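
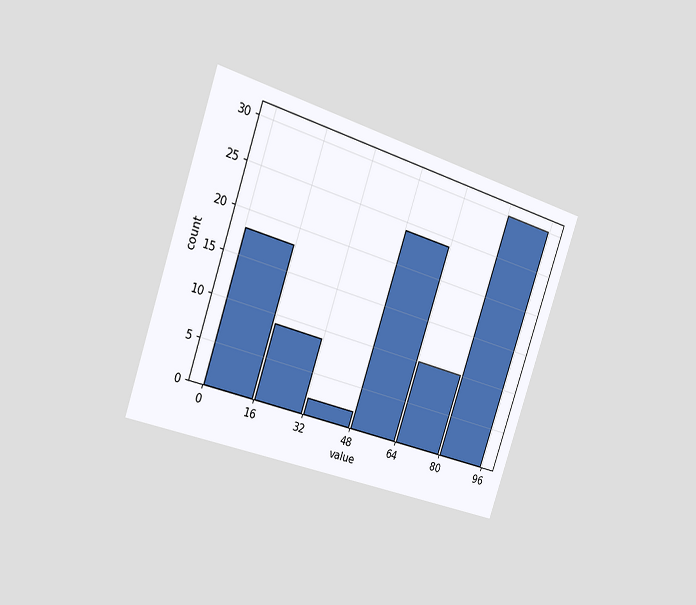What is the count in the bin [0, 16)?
18

The chart is tilted about 19° clockwise and viewed slightly from the left. The [0, 16) bin has height 18.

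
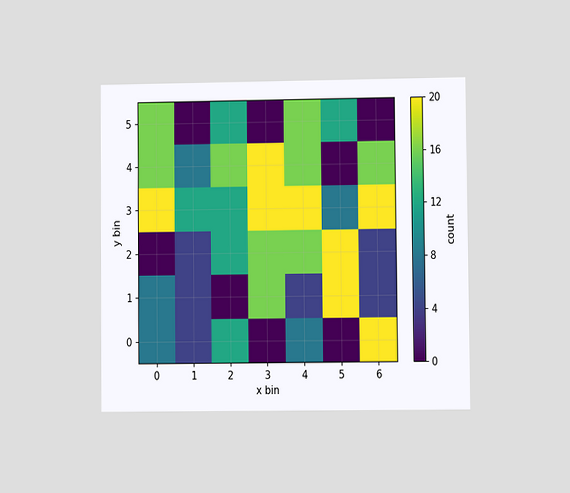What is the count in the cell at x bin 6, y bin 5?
0

The chart is viewed at a slight angle. Matching the cell (6, 5) against the colorbar gives 0.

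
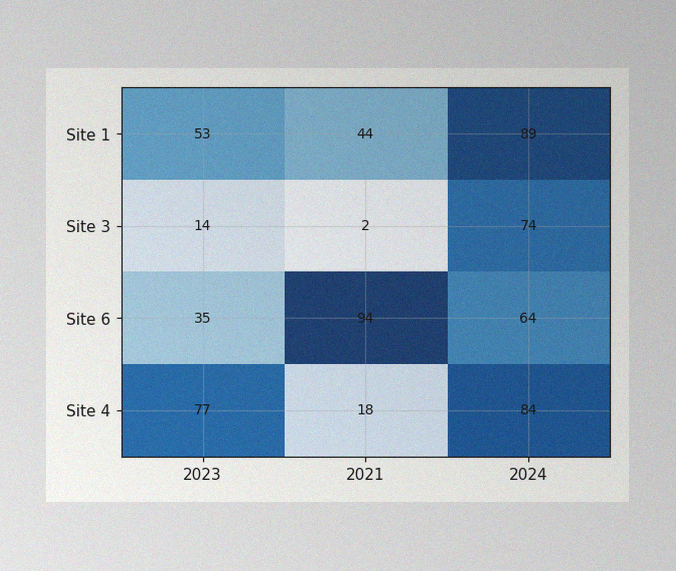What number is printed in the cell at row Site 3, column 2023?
The image has some photo noise and uneven lighting. The (Site 3, 2023) cell reads 14.

14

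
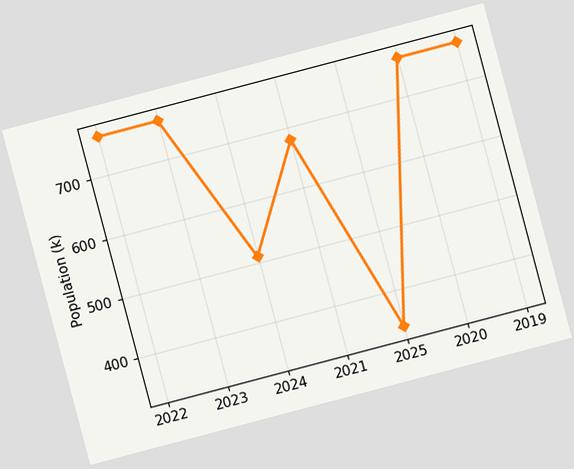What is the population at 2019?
765k

The chart is tilted about 15° counter-clockwise. At 2019, the line is at 765k.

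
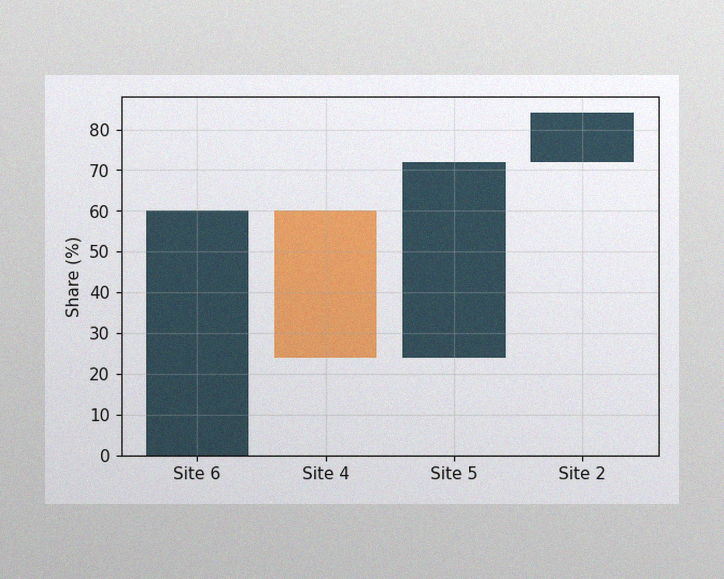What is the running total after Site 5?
72%

The image has some photo noise and uneven lighting. After Site 5 the running total reaches 72%.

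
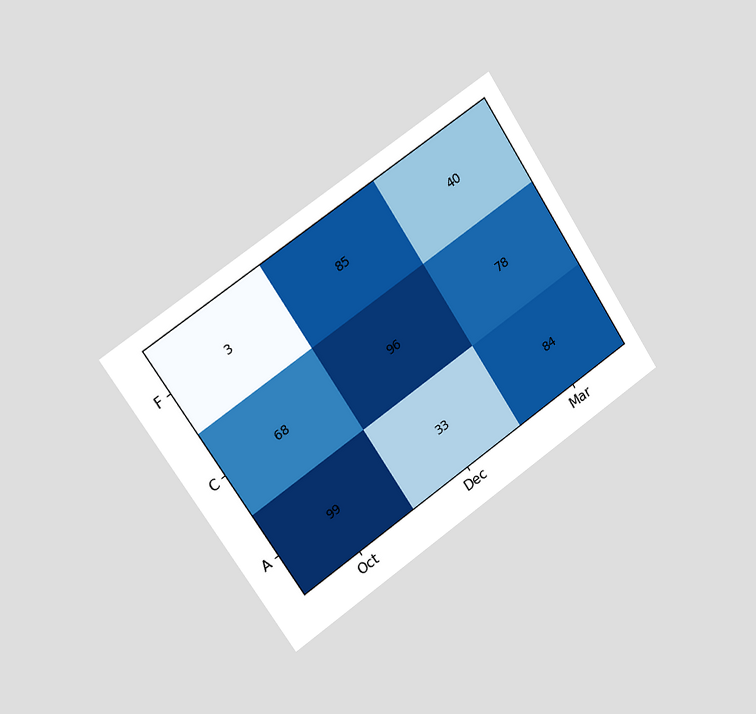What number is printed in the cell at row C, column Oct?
The chart is tilted about 33° counter-clockwise and viewed slightly from the left. The (C, Oct) cell reads 68.

68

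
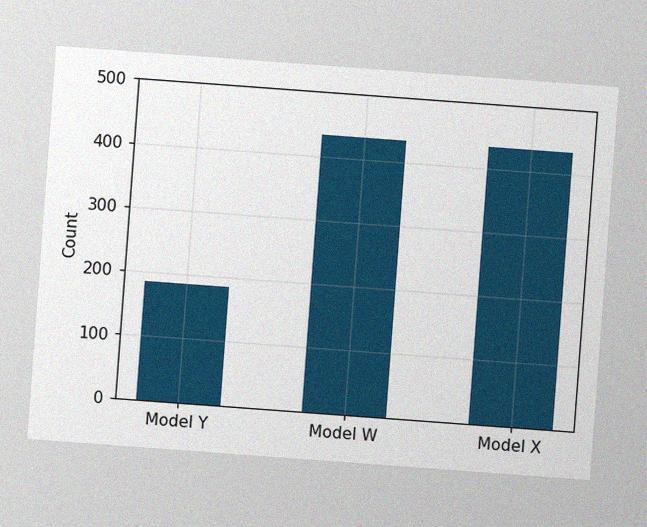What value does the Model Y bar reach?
186

The chart is tilted about 4° clockwise, with some photo noise. Reading along the chart's y-axis, the Model Y bar reaches 186.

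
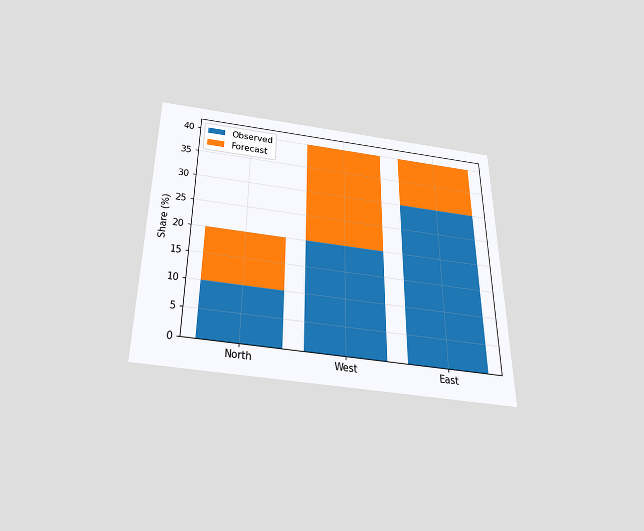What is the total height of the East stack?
40%

The chart is viewed slightly from below. The East stack's top reaches 40% on the y-axis.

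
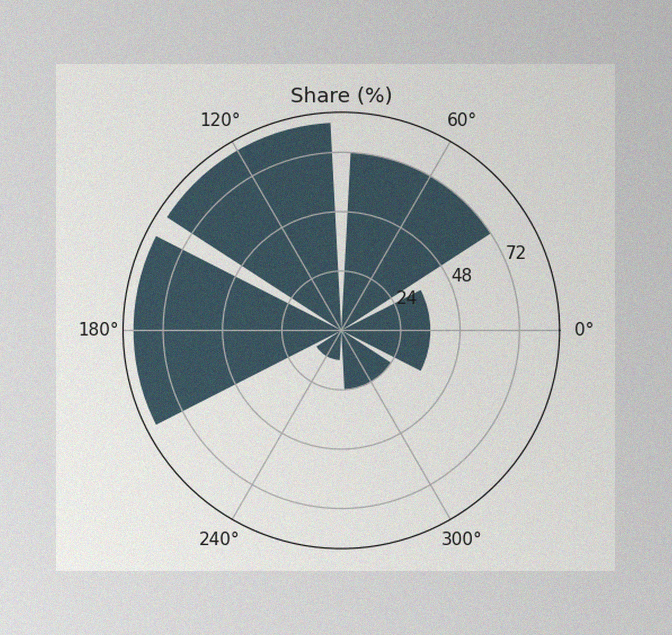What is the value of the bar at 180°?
84%

The image has some photo noise and uneven lighting. The bar at 180° reaches 84% on the radial axis.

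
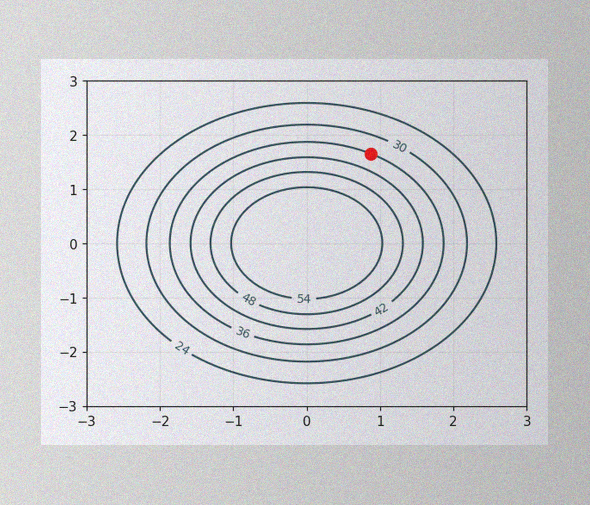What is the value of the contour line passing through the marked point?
The image has some photo noise and uneven lighting. The marked point sits on the contour labelled 36.

36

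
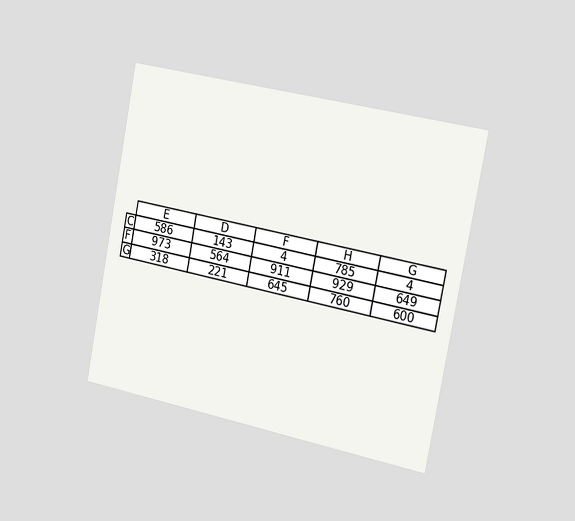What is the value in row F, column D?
The chart is tilted about 11° clockwise and viewed slightly from the right. The (F, D) cell reads 564.

564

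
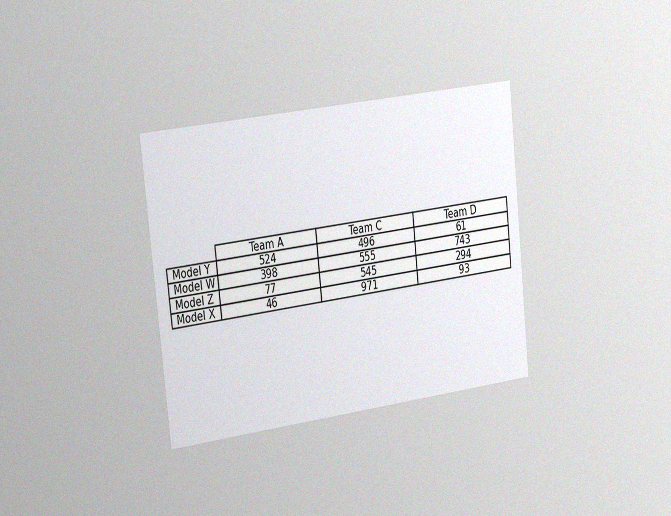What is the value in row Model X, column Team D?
The chart is tilted about 6° counter-clockwise and viewed slightly from the left, with some photo noise. The (Model X, Team D) cell reads 93.

93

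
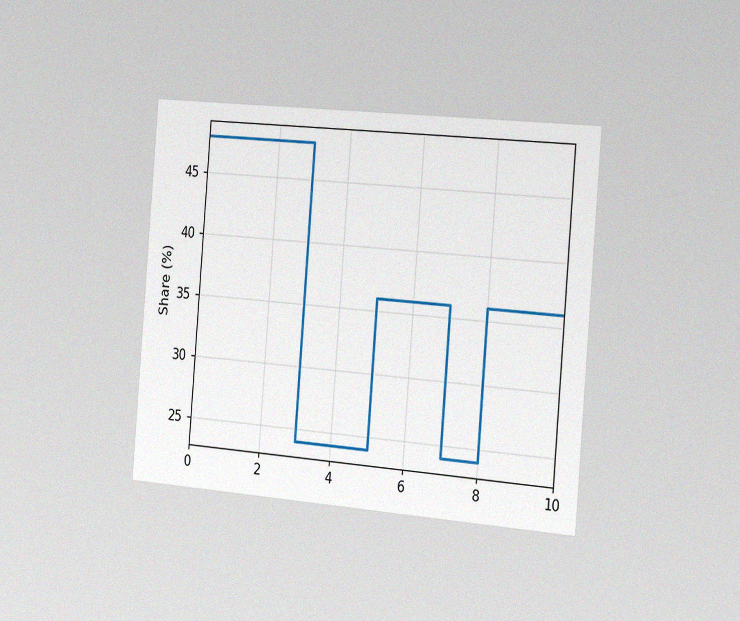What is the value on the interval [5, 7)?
36%

The chart is tilted about 5° clockwise and viewed slightly from the right, with some photo noise. On [5, 7) the step sits at 36%.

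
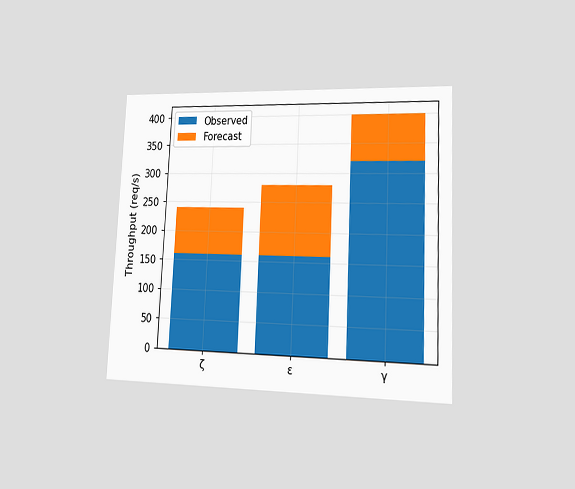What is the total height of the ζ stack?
The chart is tilted about 3° clockwise and viewed at a slight angle. The ζ stack's top reaches 240req/s on the y-axis.

240req/s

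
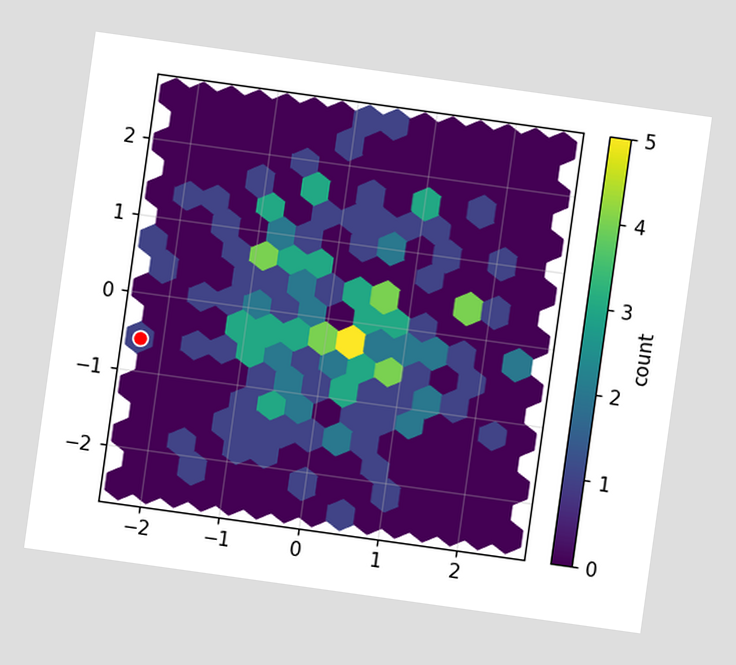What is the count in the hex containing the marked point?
The chart is tilted about 8° clockwise. The marked hex reads 1 on the colorbar.

1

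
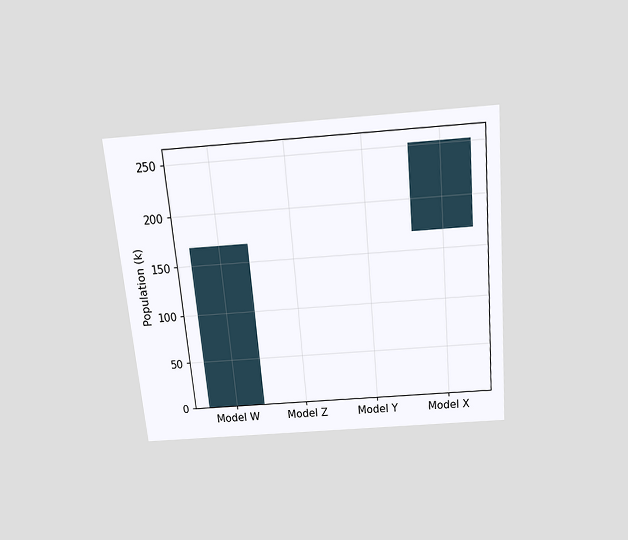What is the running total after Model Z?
The chart is tilted about 5° counter-clockwise and viewed slightly from above. After Model Z the running total reaches 168k.

168k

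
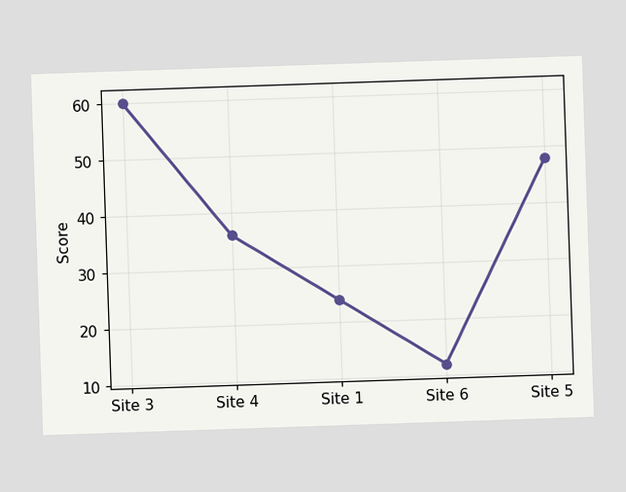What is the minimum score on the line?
12

The lowest point is at Site 6, and reading across to the y-axis gives 12.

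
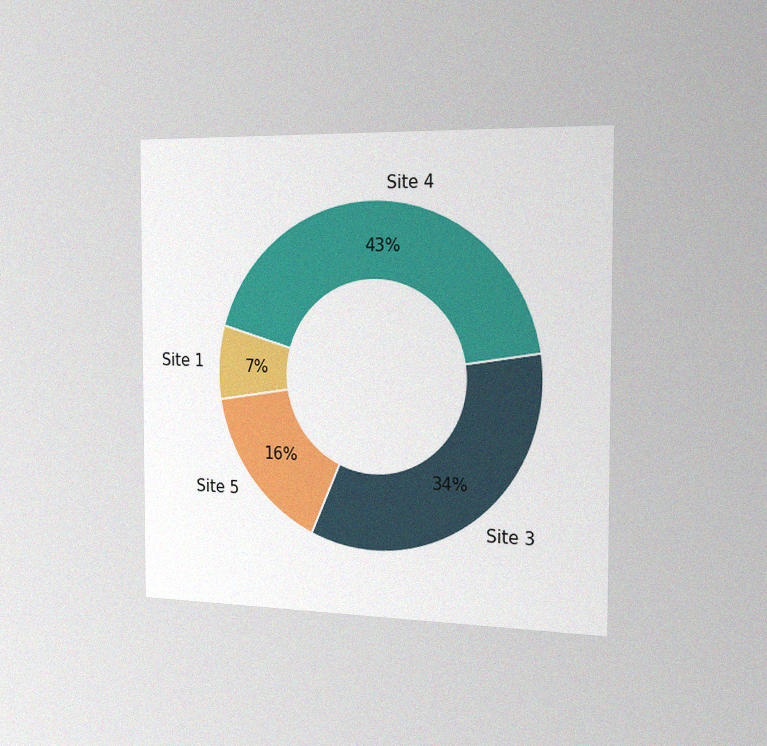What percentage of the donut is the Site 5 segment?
The chart is viewed slightly from the right, with some photo noise. The Site 5 segment takes up 16% of the ring.

16%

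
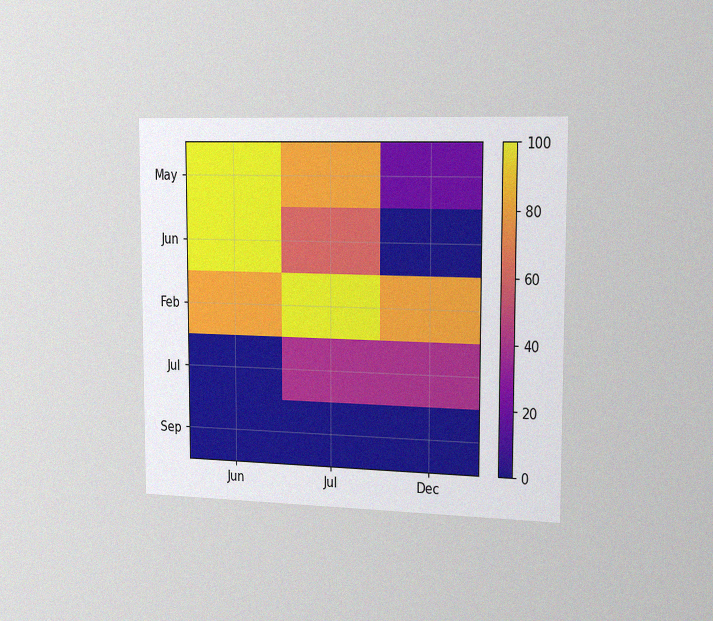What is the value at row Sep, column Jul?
0

The chart is viewed slightly from the right, with some photo noise. Matching cell (Sep, Jul) against the colorbar gives 0.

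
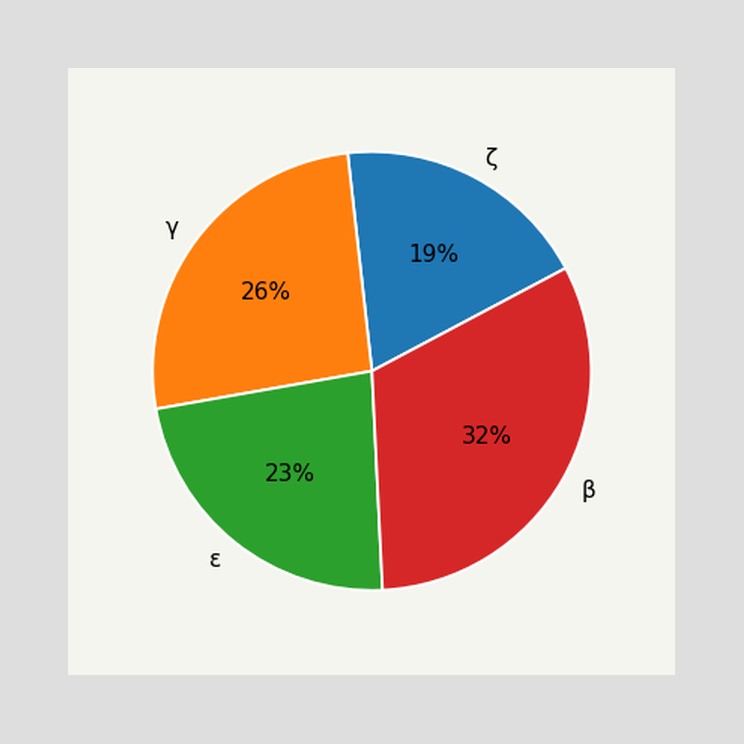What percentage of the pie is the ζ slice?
The ζ slice takes up 19% of the pie.

19%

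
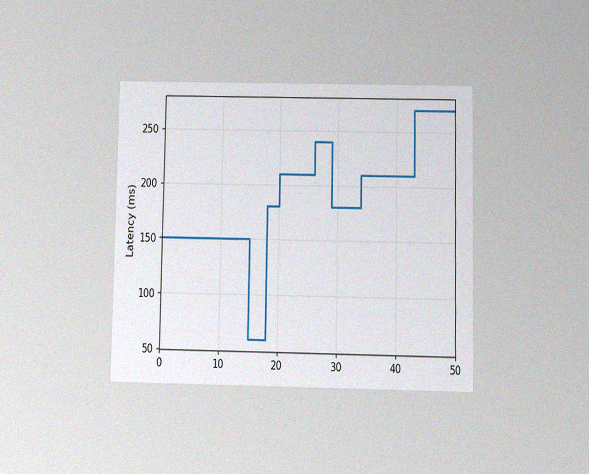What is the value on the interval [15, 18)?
60ms

The chart is viewed at a slight angle, with some photo noise. On [15, 18) the step sits at 60ms.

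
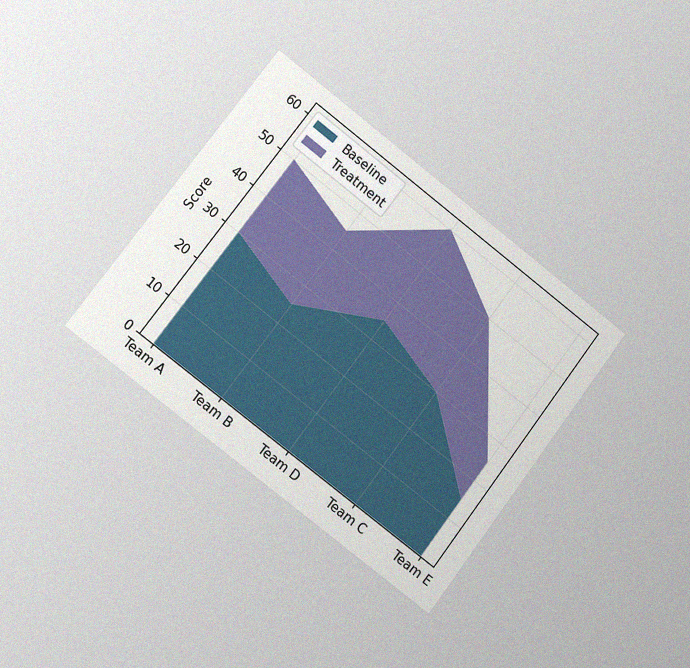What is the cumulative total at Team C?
50

The chart is tilted about 37° clockwise and viewed slightly from the left, with some photo noise. The stacked total at Team C reaches 50.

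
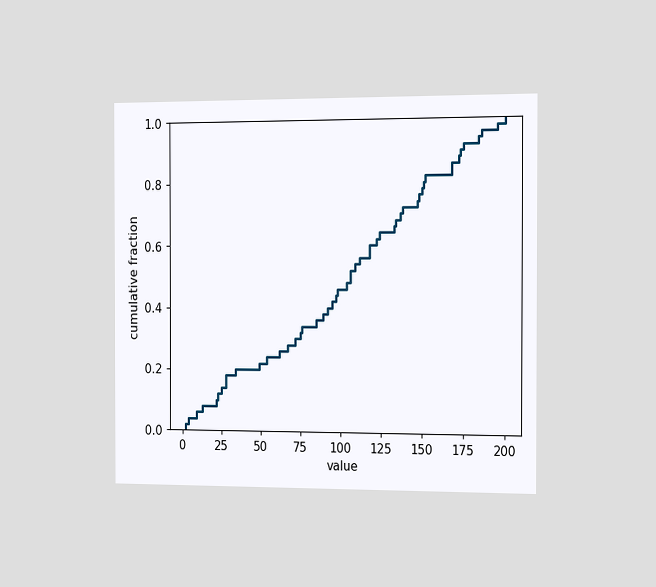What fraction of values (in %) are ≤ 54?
The chart is viewed slightly from the right. At x=54 the ECDF step is at 24%.

24%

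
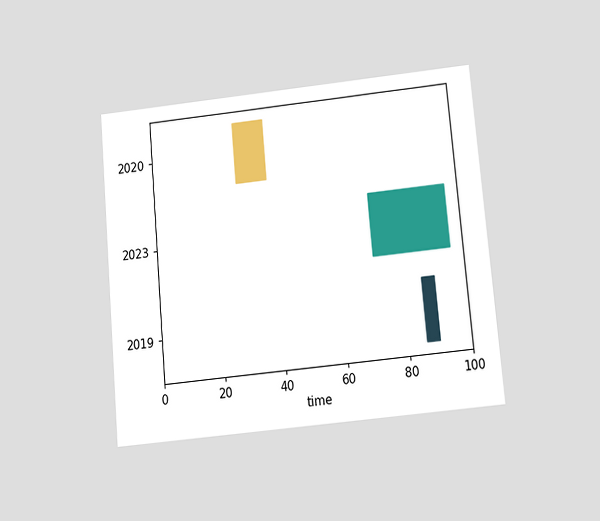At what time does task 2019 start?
86

The chart is tilted about 5° counter-clockwise and viewed slightly from below. The 2019 bar begins at t=86.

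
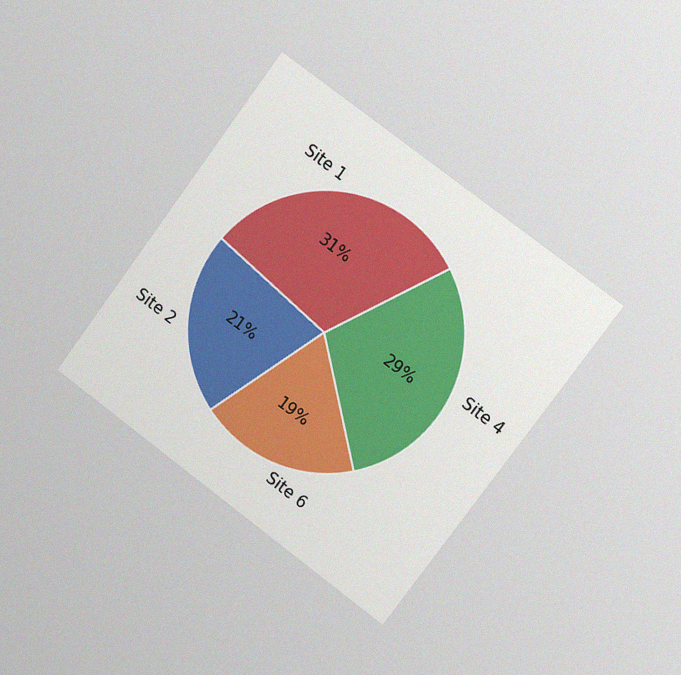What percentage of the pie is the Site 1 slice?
31%

The chart is tilted about 37° clockwise and viewed slightly from the right, with some photo noise. The Site 1 slice takes up 31% of the pie.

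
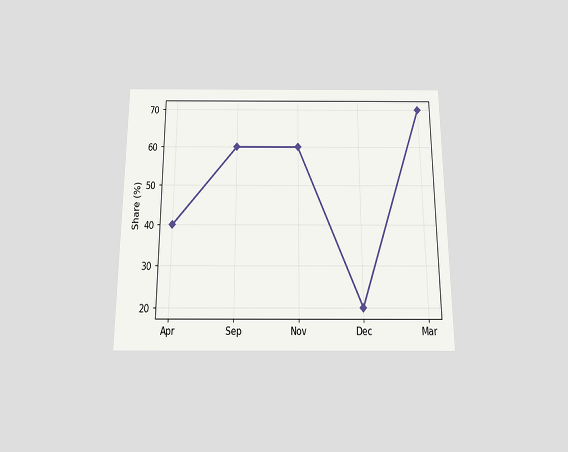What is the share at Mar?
The chart is viewed slightly from below. At Mar, the line is at 70%.

70%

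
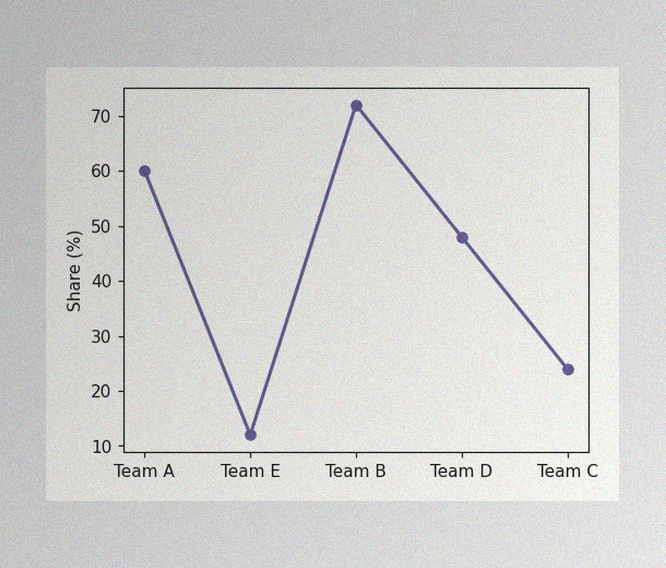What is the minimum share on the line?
12%

The image has some photo noise and uneven lighting. The lowest point is at Team E, and reading across to the y-axis gives 12%.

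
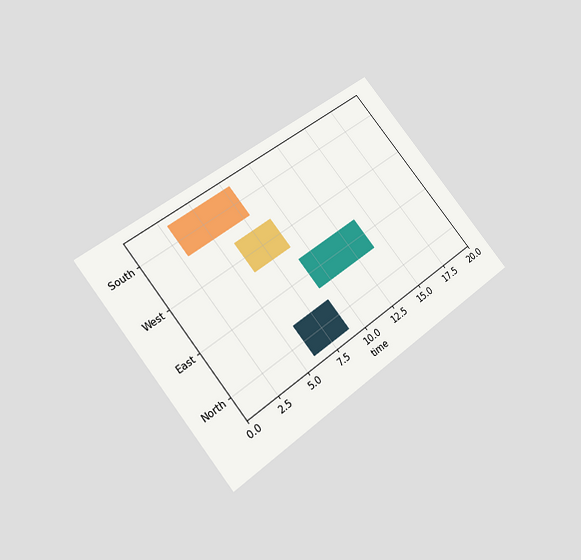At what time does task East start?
9

The chart is tilted about 38° counter-clockwise and viewed at a slight angle. The East bar begins at t=9.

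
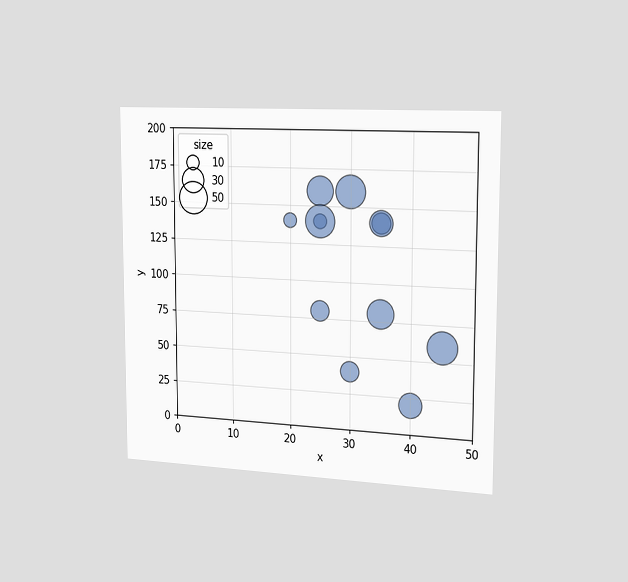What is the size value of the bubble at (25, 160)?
The chart is viewed slightly from the right. Matching the bubble at (25, 160) against the size legend gives 40.

40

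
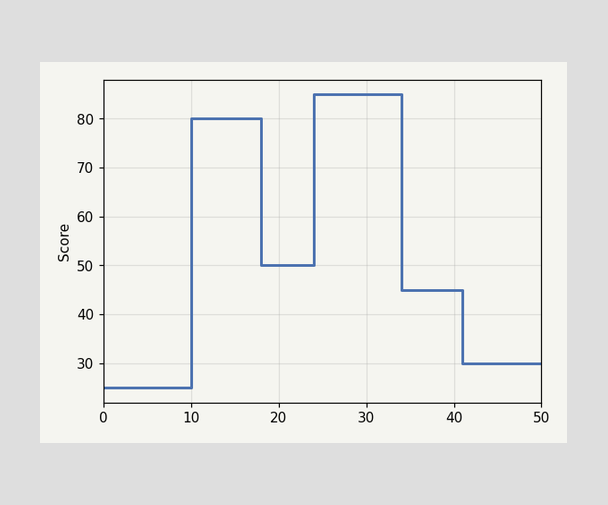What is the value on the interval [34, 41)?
On [34, 41) the step sits at 45.

45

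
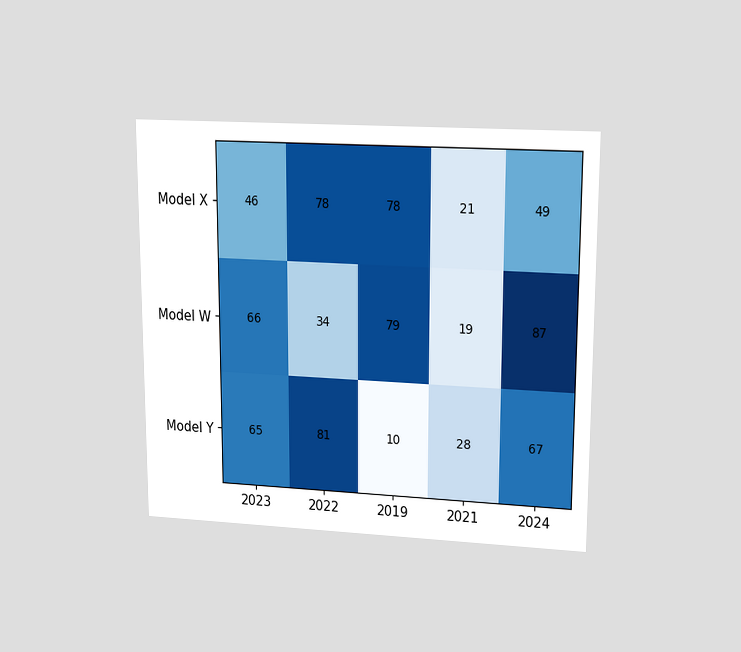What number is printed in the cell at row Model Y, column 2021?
28

The chart is viewed at a slight angle. The (Model Y, 2021) cell reads 28.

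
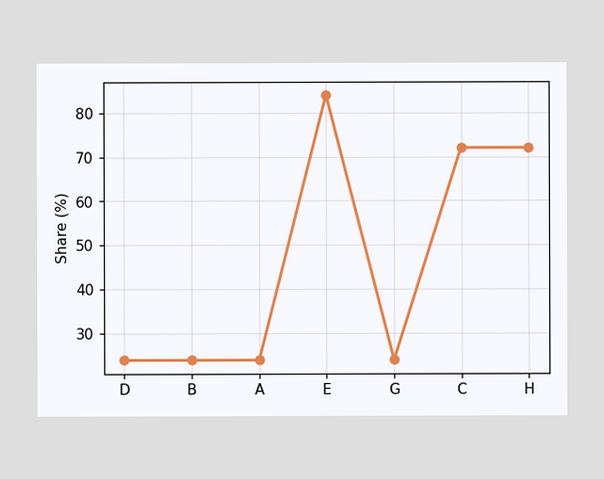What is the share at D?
At D, the line is at 24%.

24%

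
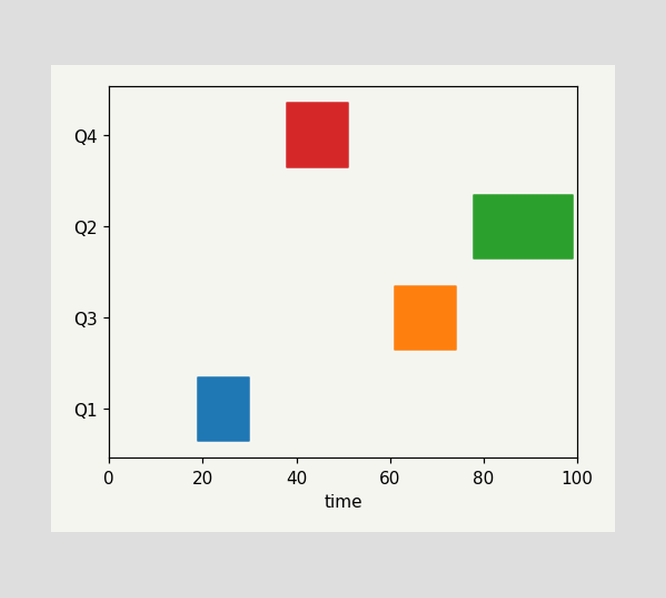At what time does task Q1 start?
19

The Q1 bar begins at t=19.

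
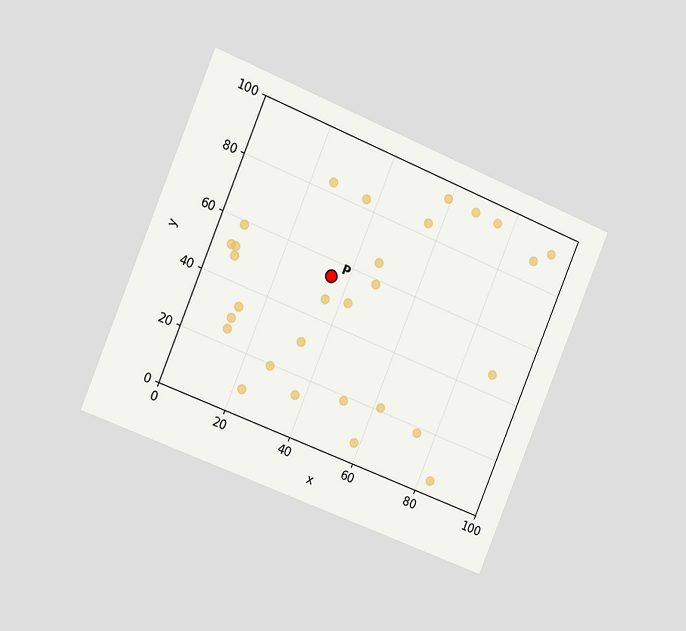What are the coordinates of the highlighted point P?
(35, 55)

The chart is tilted about 22° clockwise and viewed slightly from the left. Following the gridlines from P to each axis, P sits at (35, 55).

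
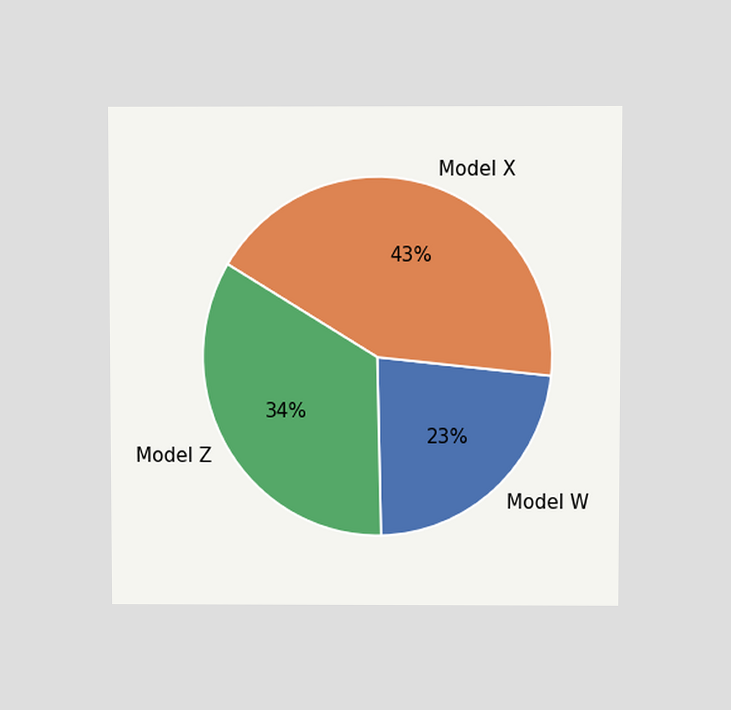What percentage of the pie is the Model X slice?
43%

The chart is viewed at a slight angle. The Model X slice takes up 43% of the pie.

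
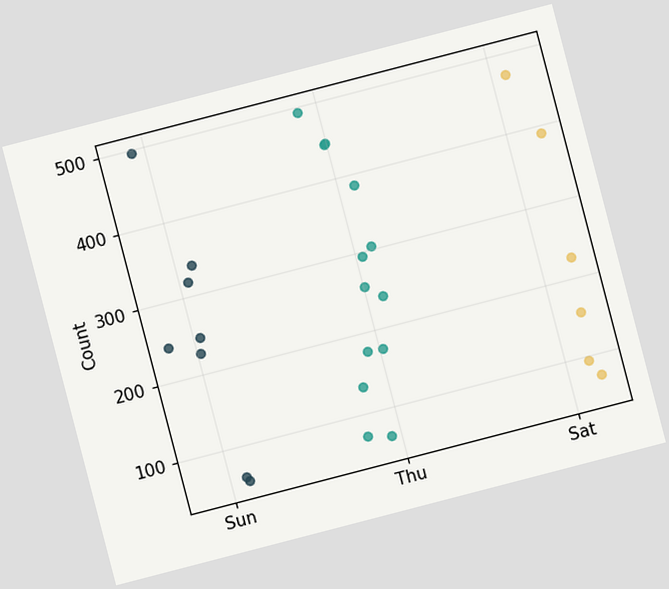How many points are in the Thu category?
The chart is tilted about 15° counter-clockwise. Counting the markers in the Thu column gives 13.

13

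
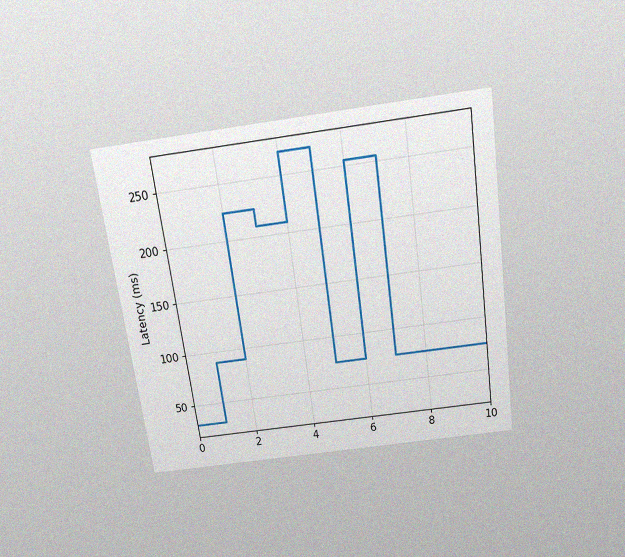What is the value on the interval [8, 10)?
The chart is tilted about 8° counter-clockwise and viewed slightly from above, with some photo noise. On [8, 10) the step sits at 75ms.

75ms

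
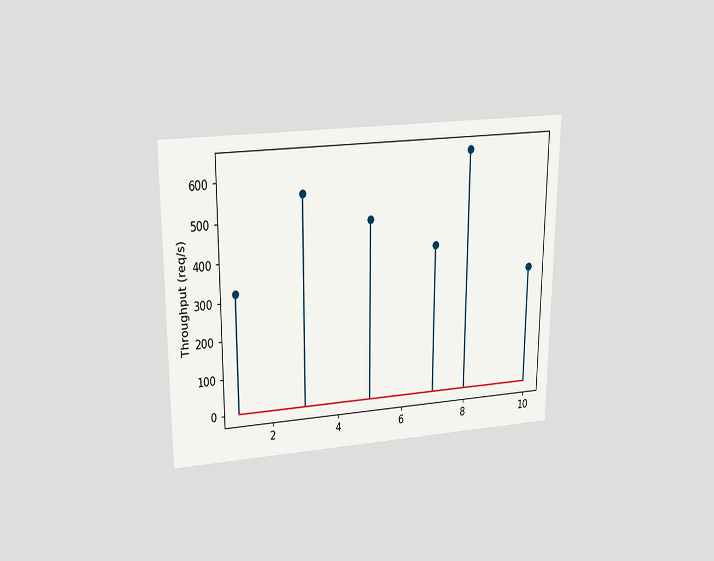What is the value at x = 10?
320req/s

The chart is viewed slightly from above. The stem at x=10 reaches 320req/s.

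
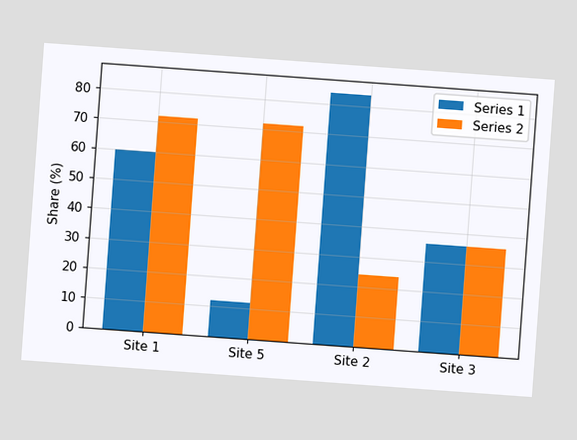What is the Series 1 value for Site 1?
60%

The chart is tilted about 4° clockwise. The Series 1 bar at Site 1 reaches 60% on the y-axis.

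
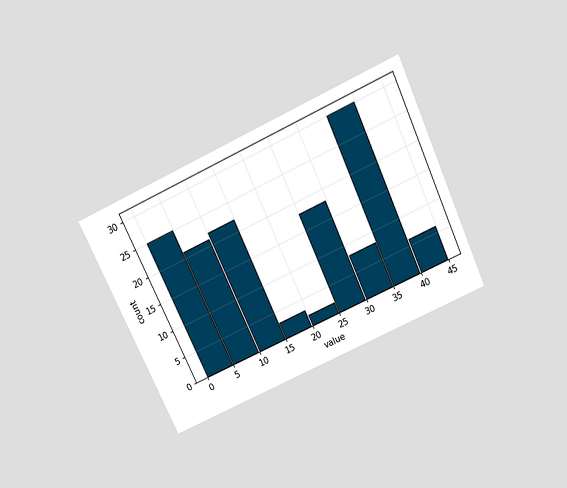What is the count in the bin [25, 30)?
18

The chart is tilted about 25° counter-clockwise and viewed slightly from above. The [25, 30) bin has height 18.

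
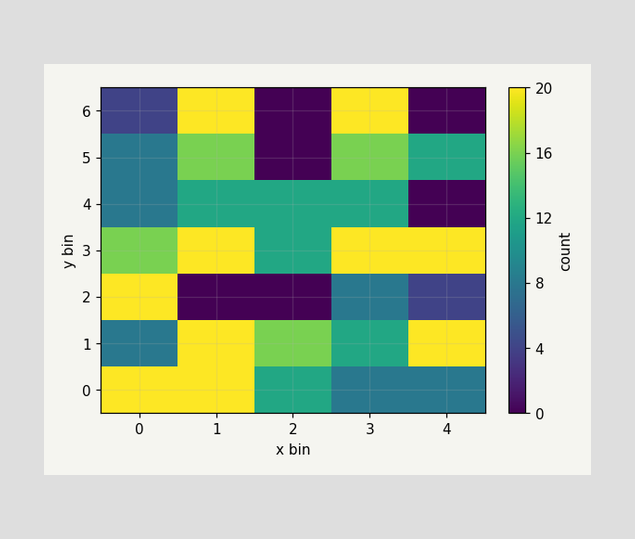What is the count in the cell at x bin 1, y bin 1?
Matching the cell (1, 1) against the colorbar gives 20.

20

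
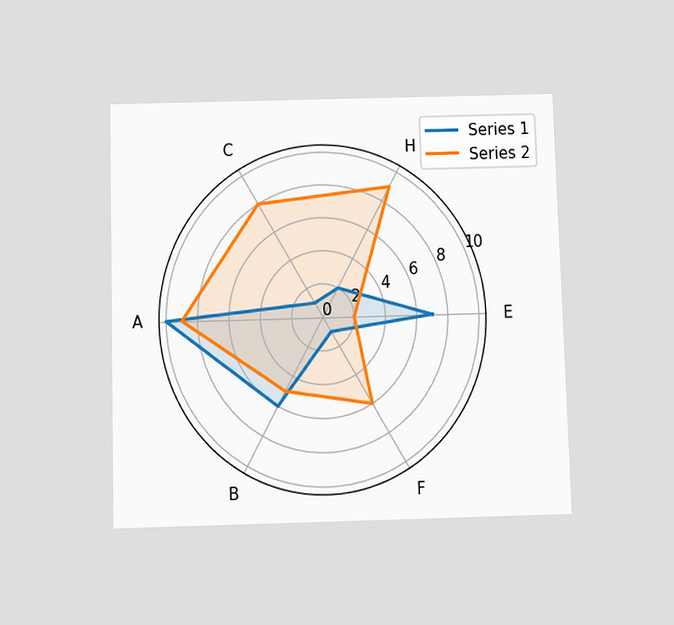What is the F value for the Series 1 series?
The chart is viewed slightly from below. On the F axis, Series 1 reaches 1.

1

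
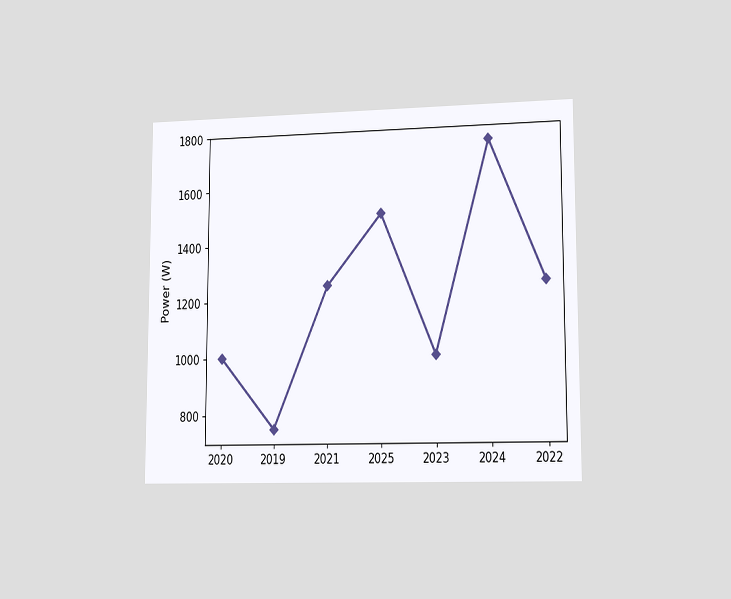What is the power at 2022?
1250W

The chart is viewed slightly from the right. At 2022, the line is at 1250W.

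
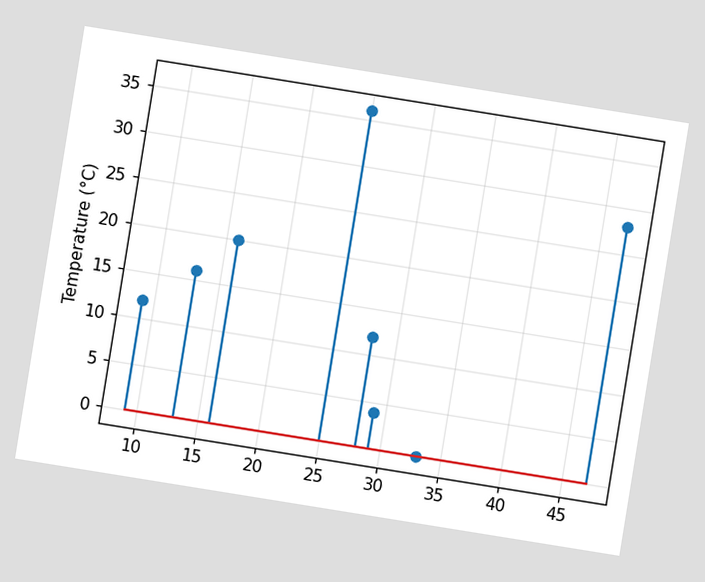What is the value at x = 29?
4°C

The chart is tilted about 9° clockwise. The stem at x=29 reaches 4°C.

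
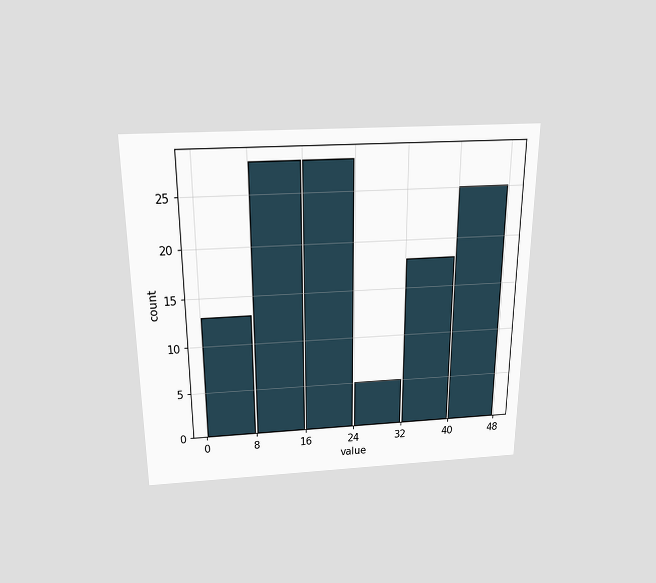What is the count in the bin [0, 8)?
13

The chart is viewed slightly from above. The [0, 8) bin has height 13.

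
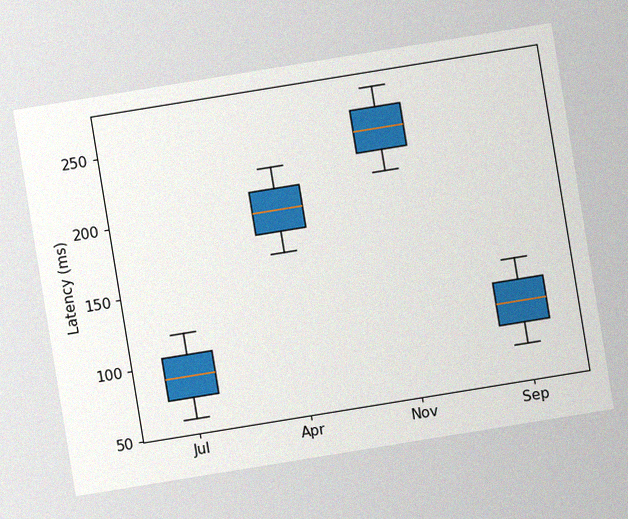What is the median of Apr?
The chart is tilted about 9° counter-clockwise, with some photo noise. The median line in the Apr box sits at 195ms.

195ms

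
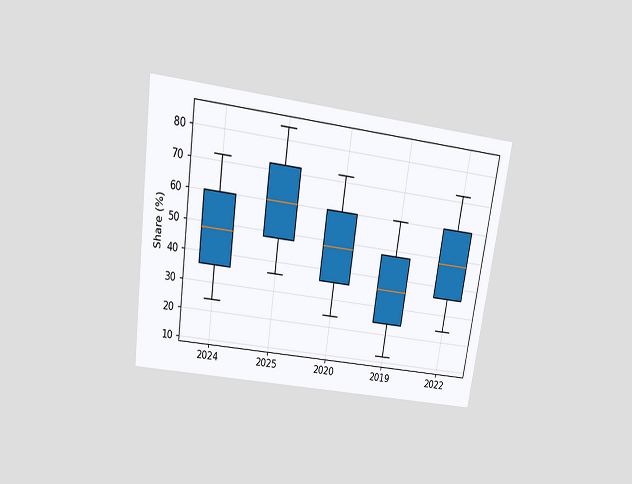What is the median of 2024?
48%

The chart is tilted about 8° clockwise and viewed slightly from above. The median line in the 2024 box sits at 48%.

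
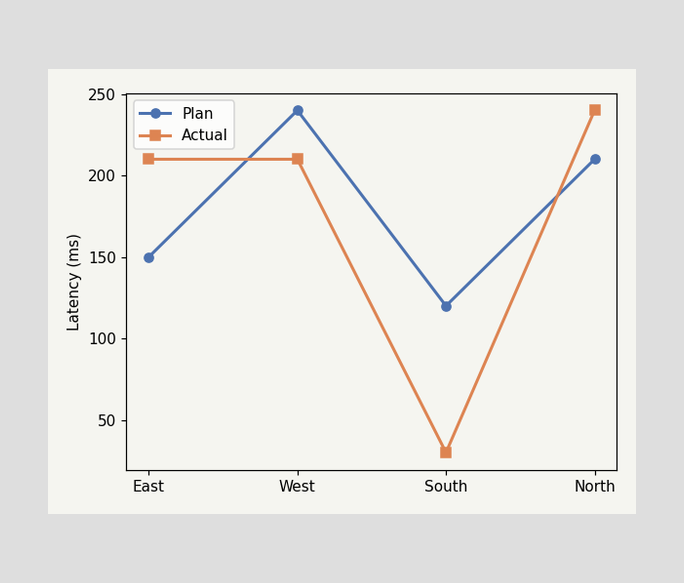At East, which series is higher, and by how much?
Actual, by 60ms

At East, Actual sits above the other line by 60ms.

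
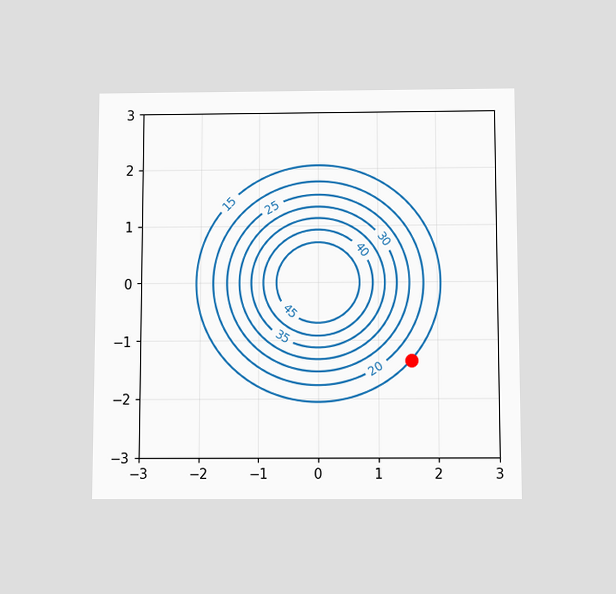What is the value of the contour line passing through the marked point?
15

The chart is viewed slightly from below. The marked point sits on the contour labelled 15.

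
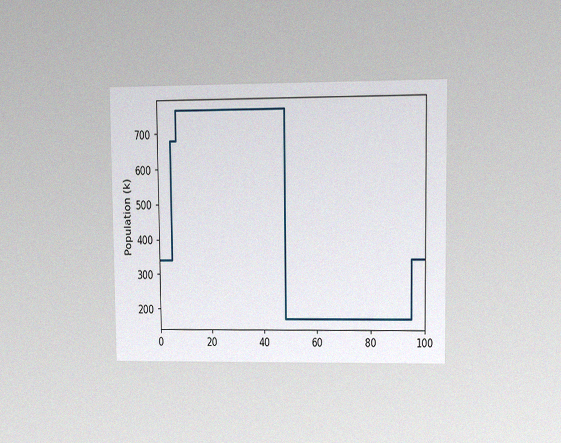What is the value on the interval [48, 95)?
170k

The chart is viewed at a slight angle, with some photo noise. On [48, 95) the step sits at 170k.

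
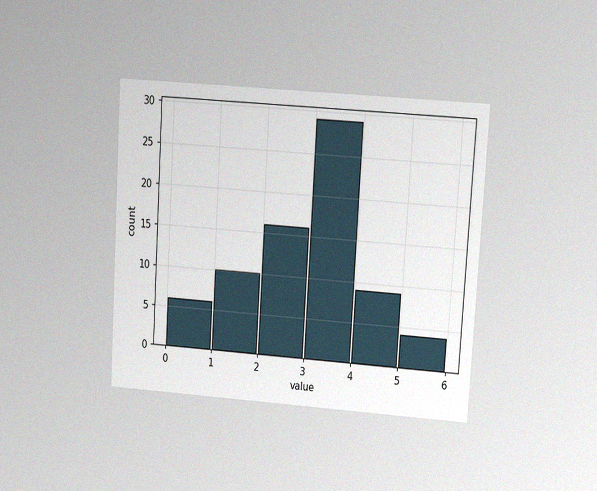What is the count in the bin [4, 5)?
The chart is tilted about 4° clockwise and viewed at a slight angle, with some photo noise. The [4, 5) bin has height 9.

9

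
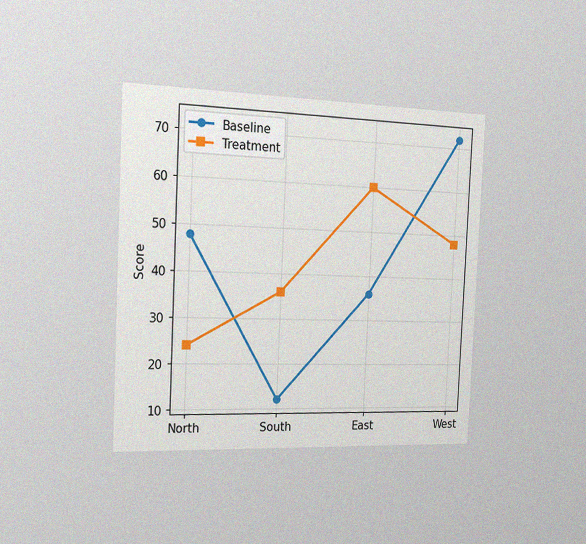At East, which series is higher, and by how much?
Treatment, by 24

The chart is tilted about 3° clockwise and viewed slightly from the left, with some photo noise. At East, Treatment sits above the other line by 24.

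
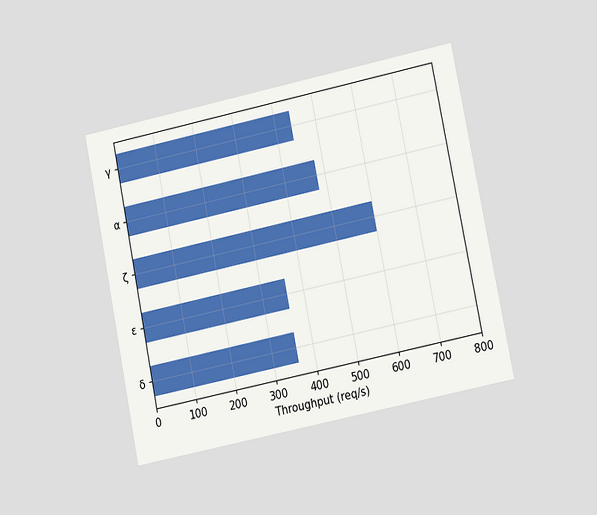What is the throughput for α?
The chart is tilted about 11° counter-clockwise and viewed at a slight angle. Reading along the chart's x-axis, the α bar reaches 480req/s.

480req/s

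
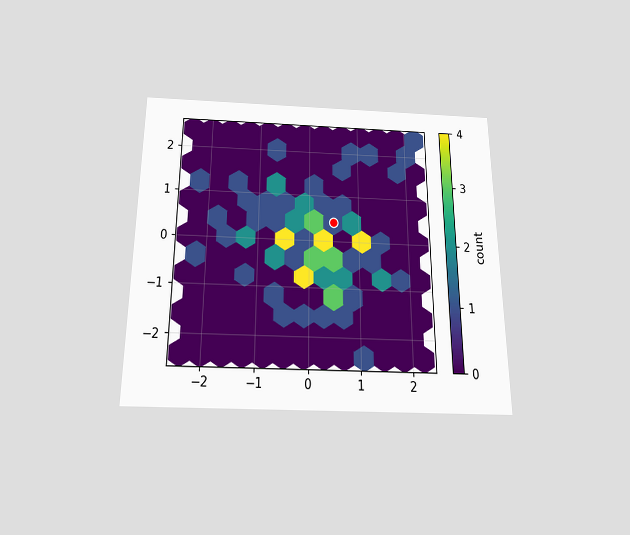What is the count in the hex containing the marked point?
The chart is viewed slightly from below. The marked hex reads 1 on the colorbar.

1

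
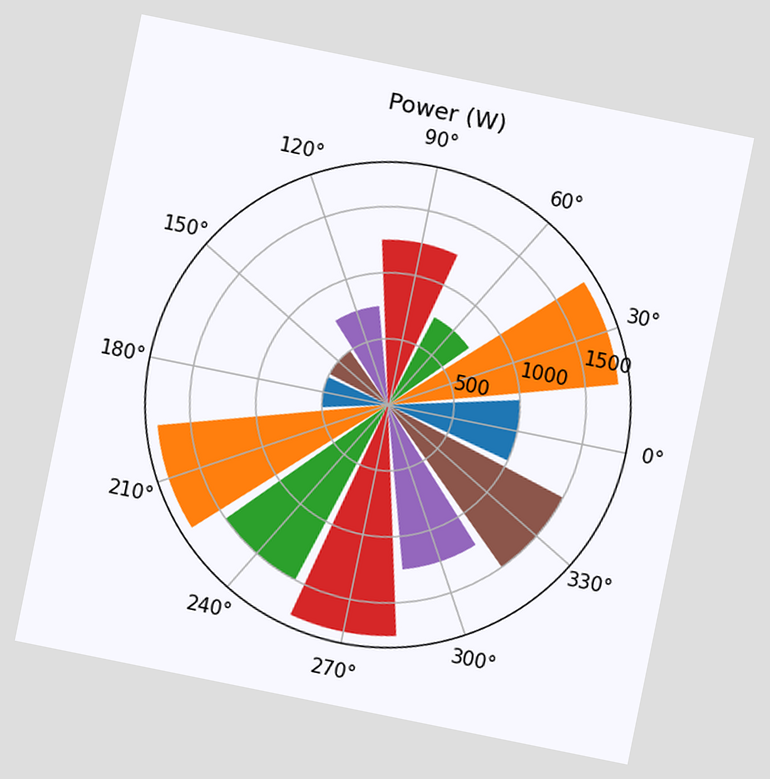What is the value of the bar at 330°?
The chart is tilted about 11° clockwise. The bar at 330° reaches 1500W on the radial axis.

1500W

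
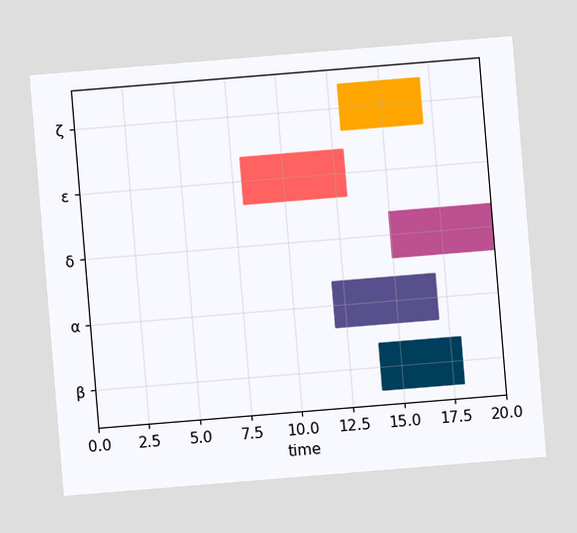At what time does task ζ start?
The chart is tilted about 5° counter-clockwise. The ζ bar begins at t=13.

13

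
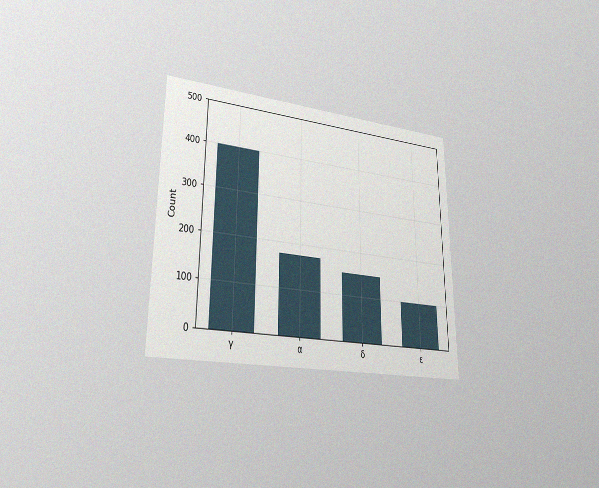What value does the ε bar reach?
100

The chart is viewed slightly from the left, with some photo noise. Reading along the chart's y-axis, the ε bar reaches 100.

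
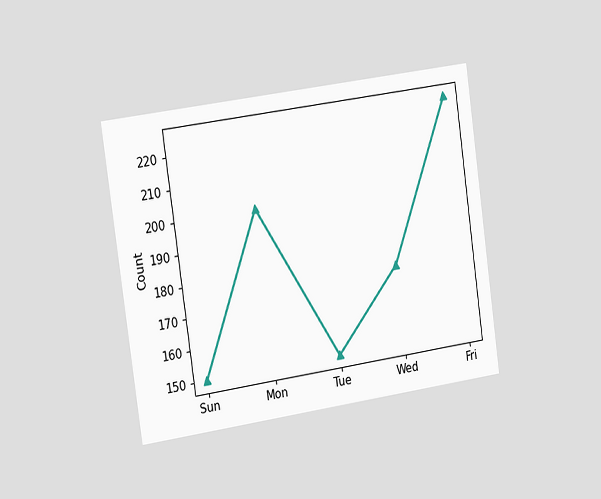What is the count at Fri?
225

The chart is tilted about 8° counter-clockwise and viewed slightly from the left. At Fri, the line is at 225.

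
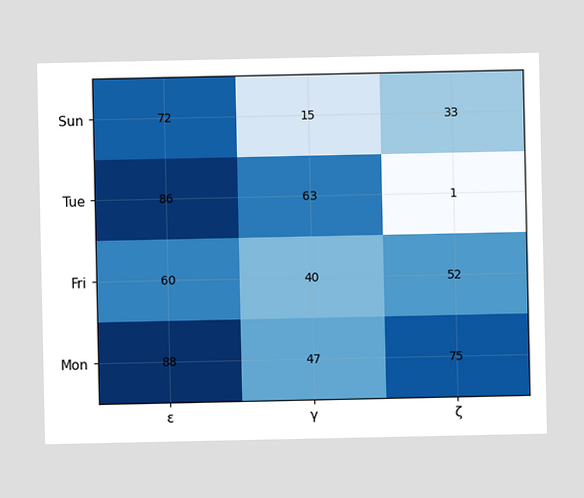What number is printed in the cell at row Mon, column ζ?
The (Mon, ζ) cell reads 75.

75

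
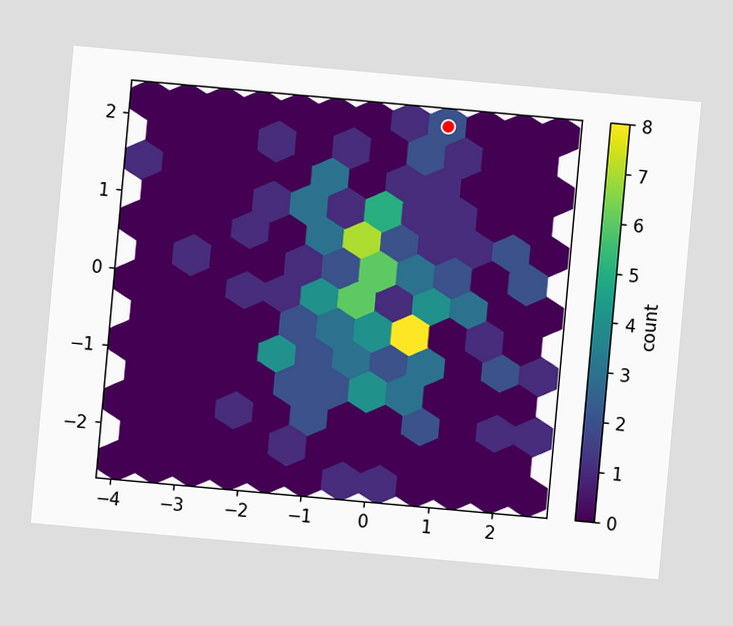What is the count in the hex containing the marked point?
2

The chart is tilted about 5° clockwise. The marked hex reads 2 on the colorbar.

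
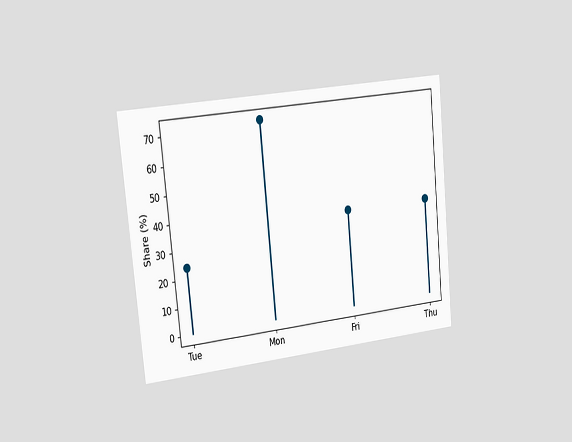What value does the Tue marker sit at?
24%

The chart is tilted about 6° counter-clockwise and viewed slightly from the left. The Tue marker sits at 24%.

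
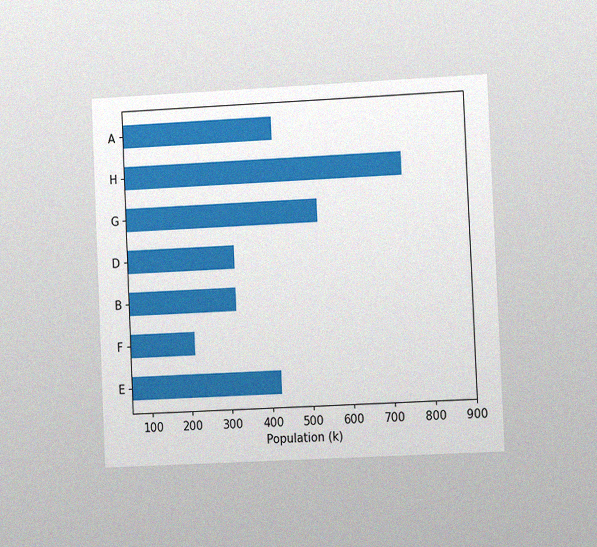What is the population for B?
The chart is tilted about 3° counter-clockwise and viewed at a slight angle, with some photo noise. Reading along the chart's x-axis, the B bar reaches 318k.

318k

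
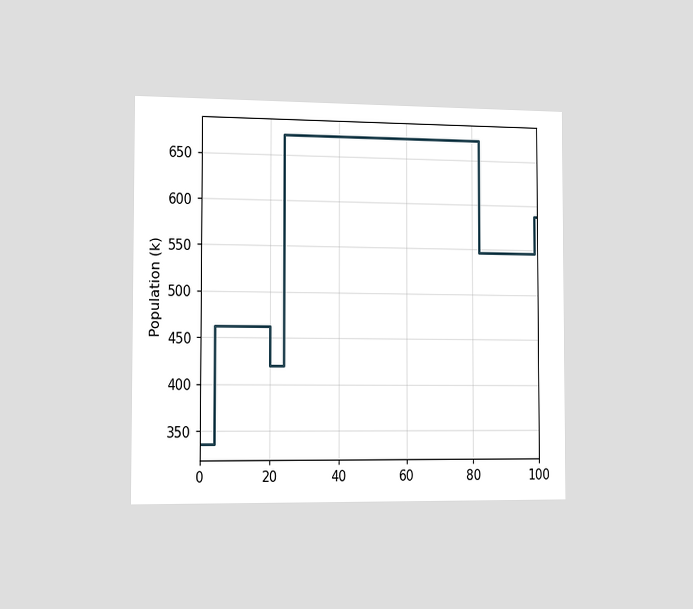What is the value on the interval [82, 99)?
The chart is viewed slightly from the left. On [82, 99) the step sits at 546k.

546k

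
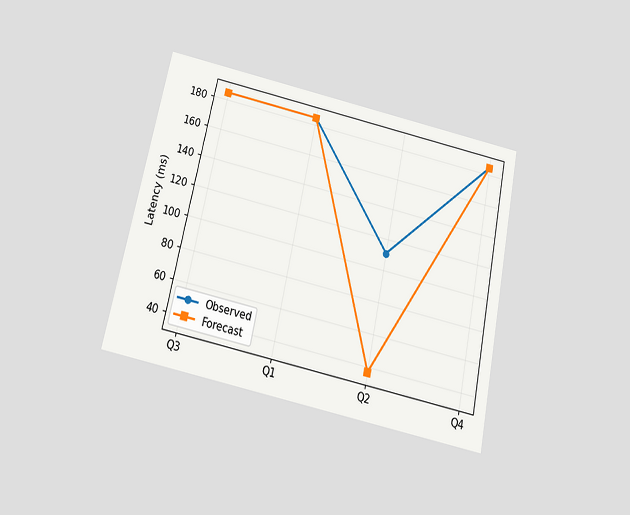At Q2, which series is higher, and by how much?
Observed, by 74ms

The chart is tilted about 12° clockwise and viewed slightly from below. At Q2, Observed sits above the other line by 74ms.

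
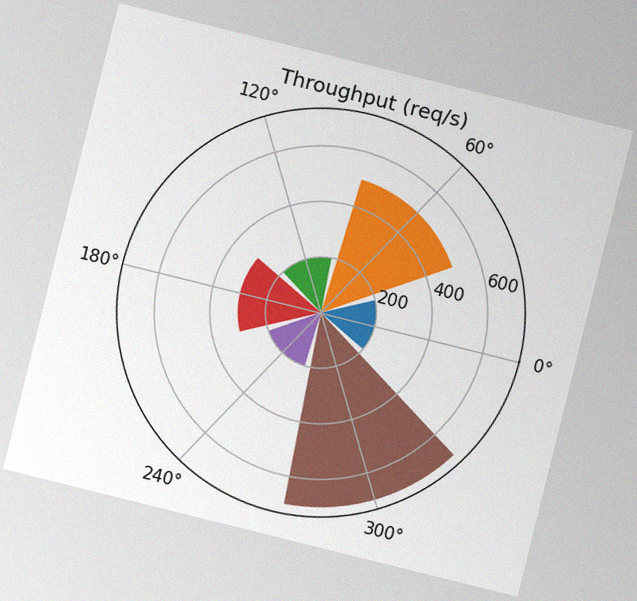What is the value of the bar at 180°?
The chart is tilted about 14° clockwise, with some photo noise. The bar at 180° reaches 300req/s on the radial axis.

300req/s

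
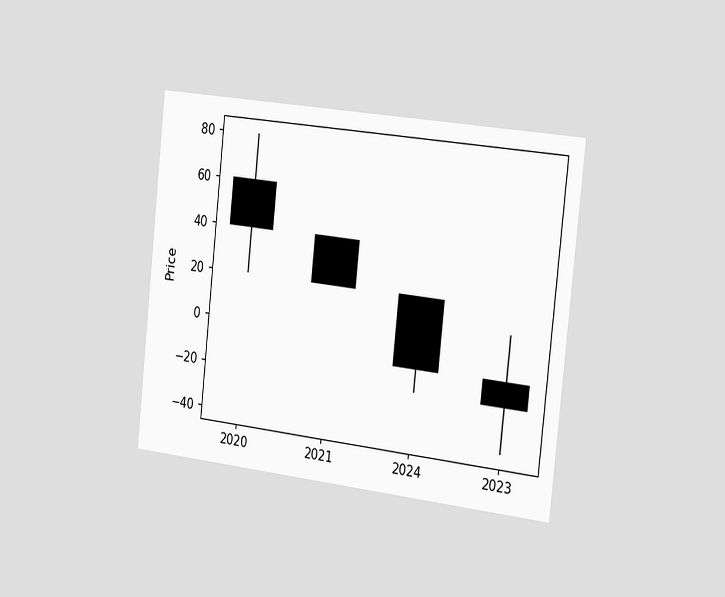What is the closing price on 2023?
-20

The chart is tilted about 6° clockwise and viewed slightly from the right. The 2023 candle closes at -20.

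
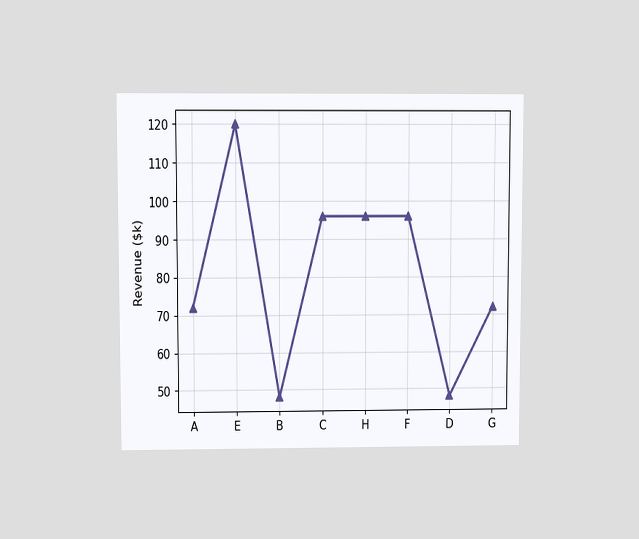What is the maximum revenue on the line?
The chart is viewed at a slight angle. The highest point is at E, and reading across to the y-axis gives $120k.

$120k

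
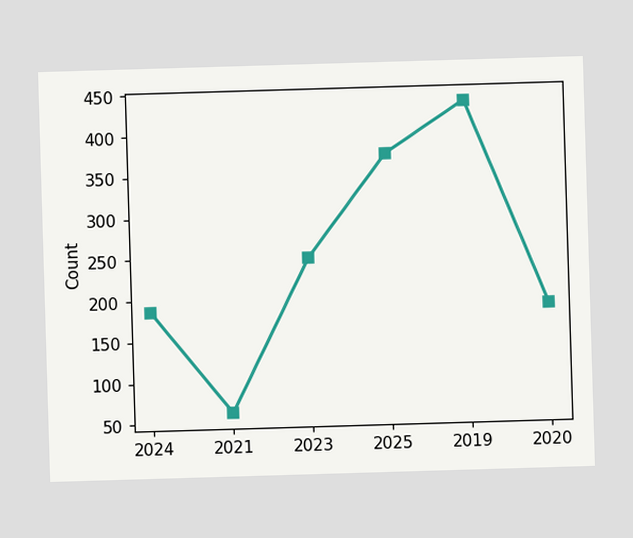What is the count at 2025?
At 2025, the line is at 372.

372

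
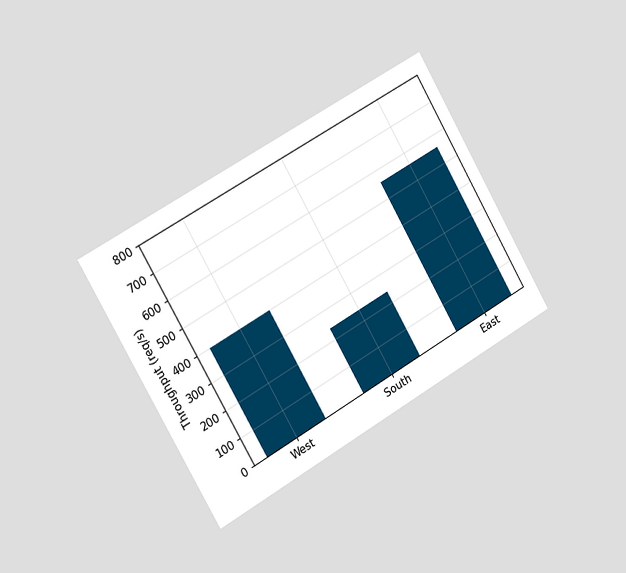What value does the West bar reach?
The chart is tilted about 30° counter-clockwise and viewed slightly from the left. Reading along the chart's y-axis, the West bar reaches 400req/s.

400req/s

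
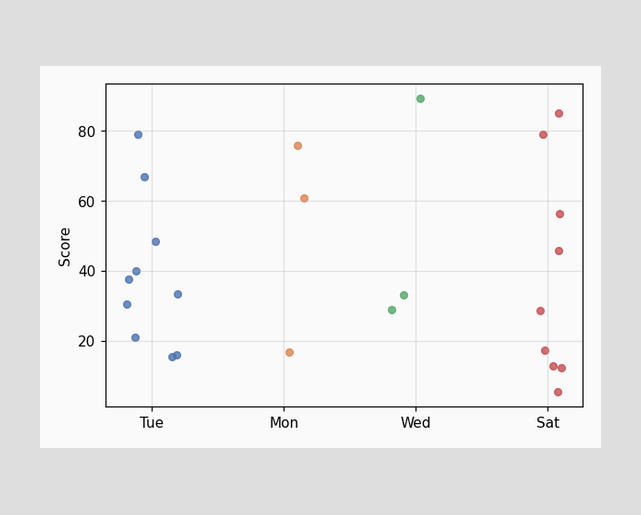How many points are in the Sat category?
9

Counting the markers in the Sat column gives 9.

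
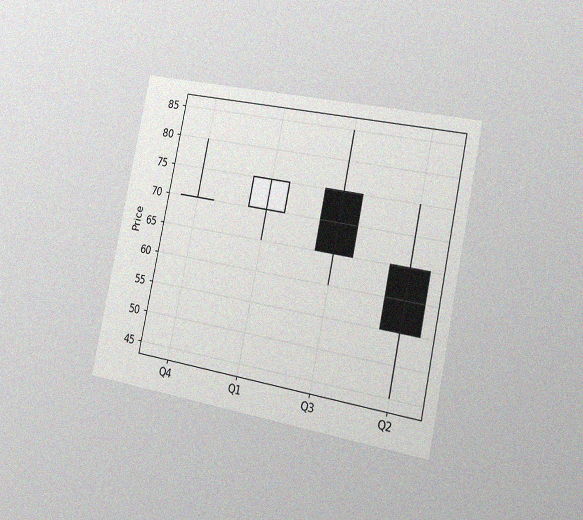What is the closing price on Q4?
The chart is tilted about 12° clockwise and viewed slightly from the right, with some photo noise. The Q4 candle closes at 70.

70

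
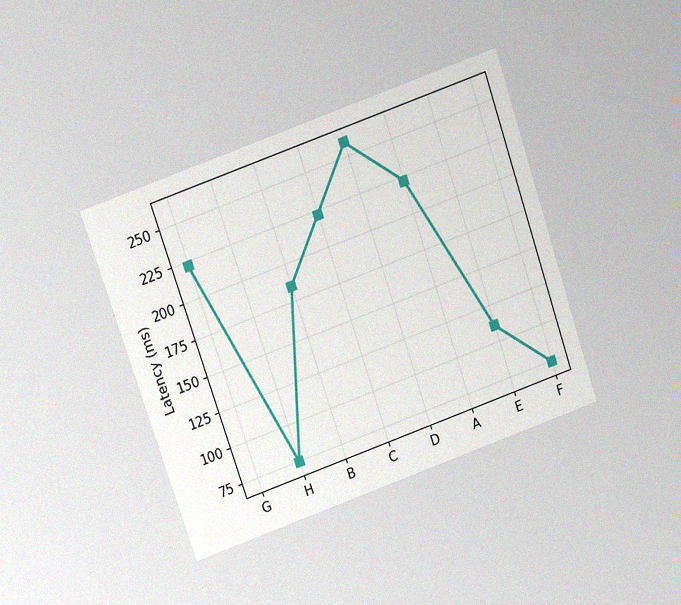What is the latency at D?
259ms

The chart is tilted about 19° counter-clockwise and viewed slightly from above, with some photo noise. At D, the line is at 259ms.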